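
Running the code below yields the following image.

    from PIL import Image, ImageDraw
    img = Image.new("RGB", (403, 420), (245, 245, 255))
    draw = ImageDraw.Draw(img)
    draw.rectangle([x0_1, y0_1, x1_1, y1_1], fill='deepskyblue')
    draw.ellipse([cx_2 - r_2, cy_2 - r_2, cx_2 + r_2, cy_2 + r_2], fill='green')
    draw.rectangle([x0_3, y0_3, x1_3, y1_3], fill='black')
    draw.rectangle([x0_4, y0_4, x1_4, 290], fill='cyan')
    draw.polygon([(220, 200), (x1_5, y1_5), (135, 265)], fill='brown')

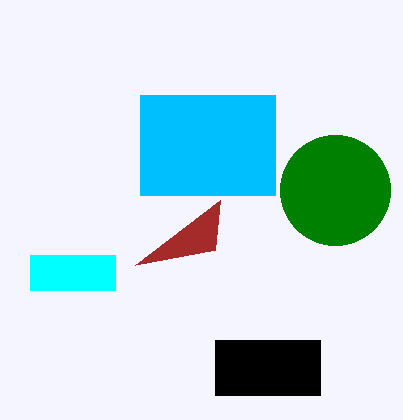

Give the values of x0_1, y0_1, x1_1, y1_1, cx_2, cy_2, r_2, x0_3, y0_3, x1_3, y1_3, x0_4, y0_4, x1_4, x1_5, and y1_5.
x0_1 = 140, y0_1 = 95, x1_1 = 275, y1_1 = 195, cx_2 = 335, cy_2 = 190, r_2 = 55, x0_3 = 215, y0_3 = 340, x1_3 = 320, y1_3 = 395, x0_4 = 30, y0_4 = 255, x1_4 = 115, x1_5 = 215, y1_5 = 250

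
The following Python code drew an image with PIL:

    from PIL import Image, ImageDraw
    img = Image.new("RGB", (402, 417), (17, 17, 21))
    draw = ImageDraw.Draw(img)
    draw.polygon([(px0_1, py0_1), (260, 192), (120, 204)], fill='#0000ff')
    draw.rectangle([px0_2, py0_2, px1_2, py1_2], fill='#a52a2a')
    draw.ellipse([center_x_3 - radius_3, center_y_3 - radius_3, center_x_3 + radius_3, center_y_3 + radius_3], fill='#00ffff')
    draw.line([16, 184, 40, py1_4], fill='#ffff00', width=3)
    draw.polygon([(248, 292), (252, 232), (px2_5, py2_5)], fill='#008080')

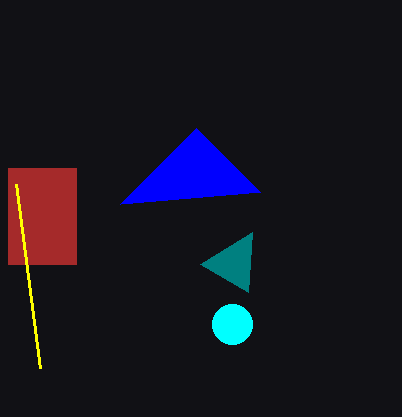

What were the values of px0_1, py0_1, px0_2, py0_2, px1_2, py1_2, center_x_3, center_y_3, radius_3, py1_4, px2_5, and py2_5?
px0_1 = 196, py0_1 = 128, px0_2 = 8, py0_2 = 168, px1_2 = 76, py1_2 = 264, center_x_3 = 232, center_y_3 = 324, radius_3 = 20, py1_4 = 368, px2_5 = 200, py2_5 = 264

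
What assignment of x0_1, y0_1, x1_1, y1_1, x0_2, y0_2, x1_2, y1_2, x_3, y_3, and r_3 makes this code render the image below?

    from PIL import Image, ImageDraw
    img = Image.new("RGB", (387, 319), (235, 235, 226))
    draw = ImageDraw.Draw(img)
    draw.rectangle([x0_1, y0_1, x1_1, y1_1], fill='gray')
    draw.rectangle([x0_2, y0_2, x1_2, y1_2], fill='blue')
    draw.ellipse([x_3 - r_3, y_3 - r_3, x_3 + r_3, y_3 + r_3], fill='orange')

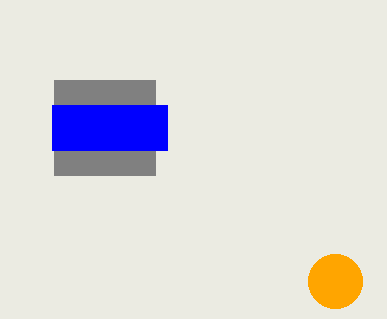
x0_1 = 54
y0_1 = 80
x1_1 = 155
y1_1 = 175
x0_2 = 52
y0_2 = 105
x1_2 = 167
y1_2 = 150
x_3 = 335
y_3 = 281
r_3 = 27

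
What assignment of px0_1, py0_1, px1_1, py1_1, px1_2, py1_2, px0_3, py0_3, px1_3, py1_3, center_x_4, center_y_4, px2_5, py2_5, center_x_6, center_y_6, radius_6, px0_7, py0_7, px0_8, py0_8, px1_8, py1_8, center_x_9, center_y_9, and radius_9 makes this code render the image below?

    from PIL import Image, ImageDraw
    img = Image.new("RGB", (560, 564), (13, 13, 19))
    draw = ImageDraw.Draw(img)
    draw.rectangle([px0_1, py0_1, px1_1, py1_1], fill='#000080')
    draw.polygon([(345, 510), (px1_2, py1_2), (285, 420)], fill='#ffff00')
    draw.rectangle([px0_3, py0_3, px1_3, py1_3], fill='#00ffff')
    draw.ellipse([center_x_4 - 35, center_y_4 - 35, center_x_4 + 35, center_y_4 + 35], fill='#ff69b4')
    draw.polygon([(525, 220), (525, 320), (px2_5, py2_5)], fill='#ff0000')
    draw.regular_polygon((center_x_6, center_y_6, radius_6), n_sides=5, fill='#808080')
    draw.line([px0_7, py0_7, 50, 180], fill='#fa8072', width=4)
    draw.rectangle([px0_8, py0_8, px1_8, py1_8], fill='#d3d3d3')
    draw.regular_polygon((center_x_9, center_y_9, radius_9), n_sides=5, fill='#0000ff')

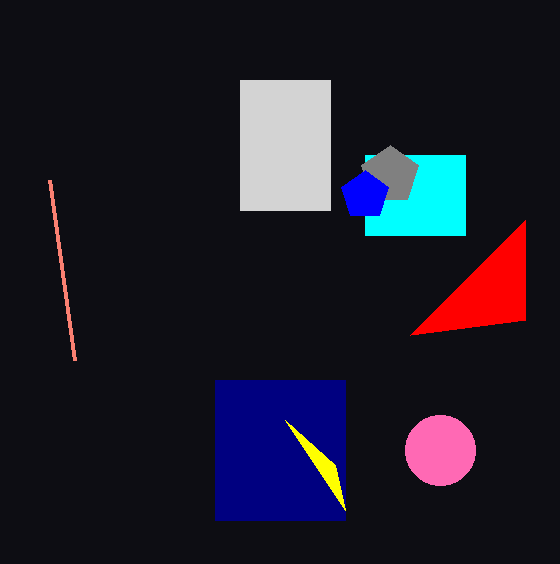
px0_1 = 215
py0_1 = 380
px1_1 = 345
py1_1 = 520
px1_2 = 335
py1_2 = 465
px0_3 = 365
py0_3 = 155
px1_3 = 465
py1_3 = 235
center_x_4 = 440
center_y_4 = 450
px2_5 = 410
py2_5 = 335
center_x_6 = 390
center_y_6 = 175
radius_6 = 30
px0_7 = 75
py0_7 = 360
px0_8 = 240
py0_8 = 80
px1_8 = 330
py1_8 = 210
center_x_9 = 365
center_y_9 = 195
radius_9 = 25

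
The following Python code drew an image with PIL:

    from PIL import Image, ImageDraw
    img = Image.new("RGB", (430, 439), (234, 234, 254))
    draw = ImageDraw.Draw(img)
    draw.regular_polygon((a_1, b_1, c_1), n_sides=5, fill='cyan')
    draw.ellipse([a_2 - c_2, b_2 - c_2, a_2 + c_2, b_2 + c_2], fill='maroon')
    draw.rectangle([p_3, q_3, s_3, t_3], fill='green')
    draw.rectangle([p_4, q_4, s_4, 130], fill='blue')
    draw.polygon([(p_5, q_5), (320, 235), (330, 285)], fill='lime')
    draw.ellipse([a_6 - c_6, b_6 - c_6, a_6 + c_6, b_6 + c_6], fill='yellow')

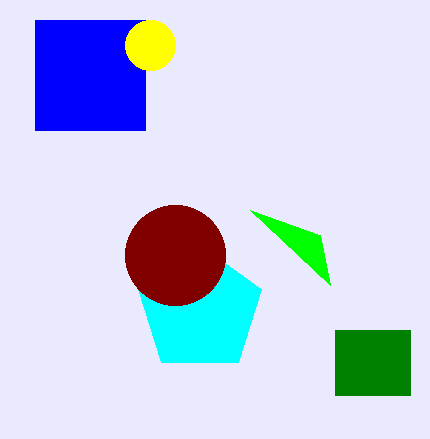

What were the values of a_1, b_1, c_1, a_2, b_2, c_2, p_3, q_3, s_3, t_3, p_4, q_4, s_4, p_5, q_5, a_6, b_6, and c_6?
a_1 = 200; b_1 = 310; c_1 = 65; a_2 = 175; b_2 = 255; c_2 = 50; p_3 = 335; q_3 = 330; s_3 = 410; t_3 = 395; p_4 = 35; q_4 = 20; s_4 = 145; p_5 = 250; q_5 = 210; a_6 = 150; b_6 = 45; c_6 = 25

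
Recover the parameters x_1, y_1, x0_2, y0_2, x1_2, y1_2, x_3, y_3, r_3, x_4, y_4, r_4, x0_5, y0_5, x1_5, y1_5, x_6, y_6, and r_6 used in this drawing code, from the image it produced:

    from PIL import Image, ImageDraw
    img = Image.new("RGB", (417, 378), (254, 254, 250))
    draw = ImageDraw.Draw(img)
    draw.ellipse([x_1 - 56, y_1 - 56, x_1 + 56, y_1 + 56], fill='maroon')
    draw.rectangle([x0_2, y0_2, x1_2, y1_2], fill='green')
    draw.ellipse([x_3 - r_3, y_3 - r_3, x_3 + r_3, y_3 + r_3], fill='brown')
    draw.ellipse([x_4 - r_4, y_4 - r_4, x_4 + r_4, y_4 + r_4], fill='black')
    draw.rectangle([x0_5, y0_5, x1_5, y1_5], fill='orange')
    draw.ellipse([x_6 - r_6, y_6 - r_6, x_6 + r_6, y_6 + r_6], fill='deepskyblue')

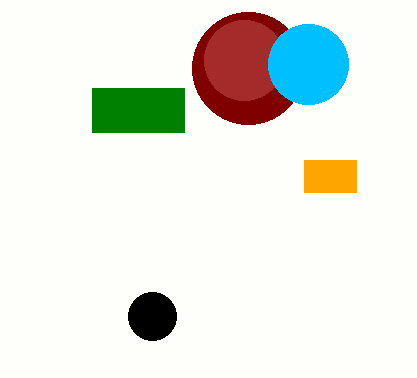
x_1 = 248
y_1 = 68
x0_2 = 92
y0_2 = 88
x1_2 = 184
y1_2 = 132
x_3 = 244
y_3 = 60
r_3 = 40
x_4 = 152
y_4 = 316
r_4 = 24
x0_5 = 304
y0_5 = 160
x1_5 = 356
y1_5 = 192
x_6 = 308
y_6 = 64
r_6 = 40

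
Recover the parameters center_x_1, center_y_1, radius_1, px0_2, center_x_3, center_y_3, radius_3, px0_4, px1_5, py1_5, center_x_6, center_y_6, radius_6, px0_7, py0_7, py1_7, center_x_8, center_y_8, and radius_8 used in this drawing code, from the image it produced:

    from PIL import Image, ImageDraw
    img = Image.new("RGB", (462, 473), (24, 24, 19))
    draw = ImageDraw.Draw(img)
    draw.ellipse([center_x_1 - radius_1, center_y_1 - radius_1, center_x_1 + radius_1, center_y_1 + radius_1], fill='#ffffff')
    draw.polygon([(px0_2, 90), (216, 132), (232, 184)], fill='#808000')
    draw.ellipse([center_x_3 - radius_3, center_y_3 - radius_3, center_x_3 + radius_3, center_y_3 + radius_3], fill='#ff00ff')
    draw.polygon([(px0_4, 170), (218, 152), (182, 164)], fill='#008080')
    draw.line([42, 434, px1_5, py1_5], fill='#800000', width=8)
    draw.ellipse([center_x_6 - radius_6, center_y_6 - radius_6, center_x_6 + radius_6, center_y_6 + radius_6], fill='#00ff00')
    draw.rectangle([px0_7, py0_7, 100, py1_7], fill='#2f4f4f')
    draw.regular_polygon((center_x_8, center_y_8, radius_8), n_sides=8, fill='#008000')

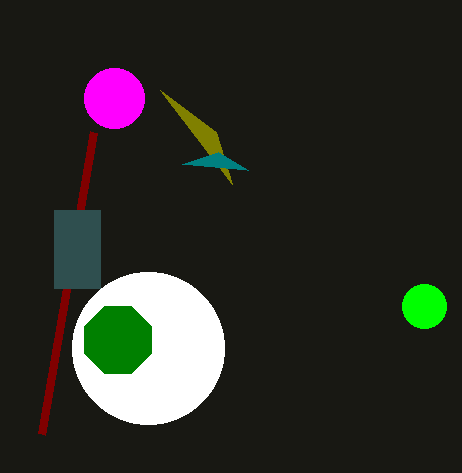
center_x_1 = 148; center_y_1 = 348; radius_1 = 76; px0_2 = 160; center_x_3 = 114; center_y_3 = 98; radius_3 = 30; px0_4 = 248; px1_5 = 94; py1_5 = 132; center_x_6 = 424; center_y_6 = 306; radius_6 = 22; px0_7 = 54; py0_7 = 210; py1_7 = 288; center_x_8 = 118; center_y_8 = 340; radius_8 = 36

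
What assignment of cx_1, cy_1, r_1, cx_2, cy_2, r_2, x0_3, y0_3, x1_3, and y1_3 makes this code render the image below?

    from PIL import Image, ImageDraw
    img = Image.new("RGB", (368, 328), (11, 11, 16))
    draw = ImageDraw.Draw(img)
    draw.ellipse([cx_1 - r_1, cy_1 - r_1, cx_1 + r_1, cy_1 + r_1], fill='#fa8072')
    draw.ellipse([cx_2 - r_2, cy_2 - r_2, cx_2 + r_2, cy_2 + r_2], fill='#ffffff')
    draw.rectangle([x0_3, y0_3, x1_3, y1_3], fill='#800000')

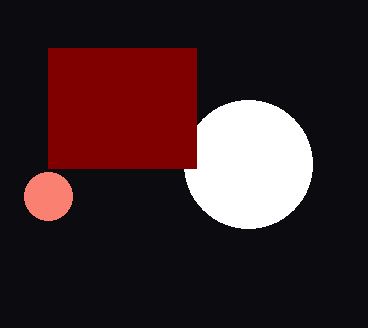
cx_1 = 48
cy_1 = 196
r_1 = 24
cx_2 = 248
cy_2 = 164
r_2 = 64
x0_3 = 48
y0_3 = 48
x1_3 = 196
y1_3 = 168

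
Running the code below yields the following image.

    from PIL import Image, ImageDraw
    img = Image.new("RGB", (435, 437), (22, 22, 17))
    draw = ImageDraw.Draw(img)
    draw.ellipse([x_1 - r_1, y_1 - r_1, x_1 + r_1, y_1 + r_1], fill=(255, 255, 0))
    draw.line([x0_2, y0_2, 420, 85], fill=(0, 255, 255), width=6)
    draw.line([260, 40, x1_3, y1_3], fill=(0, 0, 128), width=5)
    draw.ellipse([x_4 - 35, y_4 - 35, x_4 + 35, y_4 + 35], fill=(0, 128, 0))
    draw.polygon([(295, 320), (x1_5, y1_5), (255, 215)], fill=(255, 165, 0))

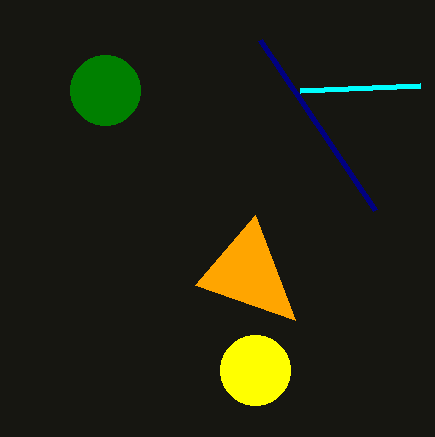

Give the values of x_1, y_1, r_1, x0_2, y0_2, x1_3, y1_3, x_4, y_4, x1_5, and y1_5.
x_1 = 255, y_1 = 370, r_1 = 35, x0_2 = 300, y0_2 = 90, x1_3 = 375, y1_3 = 210, x_4 = 105, y_4 = 90, x1_5 = 195, y1_5 = 285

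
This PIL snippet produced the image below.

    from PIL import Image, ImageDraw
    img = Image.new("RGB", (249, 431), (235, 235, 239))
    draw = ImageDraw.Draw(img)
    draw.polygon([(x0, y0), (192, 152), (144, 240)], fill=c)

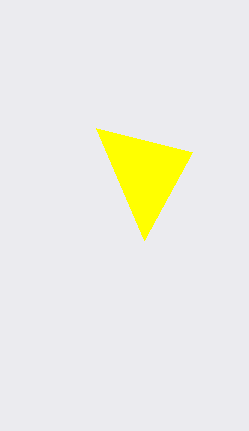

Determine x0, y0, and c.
x0 = 96
y0 = 128
c = 'yellow'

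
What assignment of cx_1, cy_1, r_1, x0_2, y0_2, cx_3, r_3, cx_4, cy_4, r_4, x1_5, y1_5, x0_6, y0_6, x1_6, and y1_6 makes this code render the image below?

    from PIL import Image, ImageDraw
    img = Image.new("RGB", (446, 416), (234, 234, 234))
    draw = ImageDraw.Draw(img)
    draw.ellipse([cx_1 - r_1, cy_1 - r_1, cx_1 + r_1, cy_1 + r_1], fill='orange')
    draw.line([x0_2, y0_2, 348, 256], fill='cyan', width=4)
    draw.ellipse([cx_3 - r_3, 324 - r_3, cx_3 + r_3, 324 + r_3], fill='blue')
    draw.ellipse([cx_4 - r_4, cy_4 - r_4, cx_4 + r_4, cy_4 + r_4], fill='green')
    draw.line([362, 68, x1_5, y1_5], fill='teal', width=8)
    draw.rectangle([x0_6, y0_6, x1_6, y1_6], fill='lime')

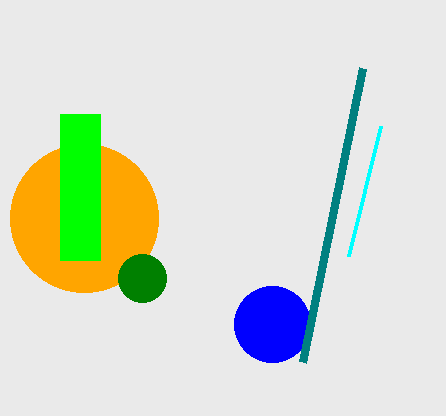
cx_1 = 84
cy_1 = 218
r_1 = 74
x0_2 = 380
y0_2 = 126
cx_3 = 272
r_3 = 38
cx_4 = 142
cy_4 = 278
r_4 = 24
x1_5 = 302
y1_5 = 362
x0_6 = 60
y0_6 = 114
x1_6 = 100
y1_6 = 260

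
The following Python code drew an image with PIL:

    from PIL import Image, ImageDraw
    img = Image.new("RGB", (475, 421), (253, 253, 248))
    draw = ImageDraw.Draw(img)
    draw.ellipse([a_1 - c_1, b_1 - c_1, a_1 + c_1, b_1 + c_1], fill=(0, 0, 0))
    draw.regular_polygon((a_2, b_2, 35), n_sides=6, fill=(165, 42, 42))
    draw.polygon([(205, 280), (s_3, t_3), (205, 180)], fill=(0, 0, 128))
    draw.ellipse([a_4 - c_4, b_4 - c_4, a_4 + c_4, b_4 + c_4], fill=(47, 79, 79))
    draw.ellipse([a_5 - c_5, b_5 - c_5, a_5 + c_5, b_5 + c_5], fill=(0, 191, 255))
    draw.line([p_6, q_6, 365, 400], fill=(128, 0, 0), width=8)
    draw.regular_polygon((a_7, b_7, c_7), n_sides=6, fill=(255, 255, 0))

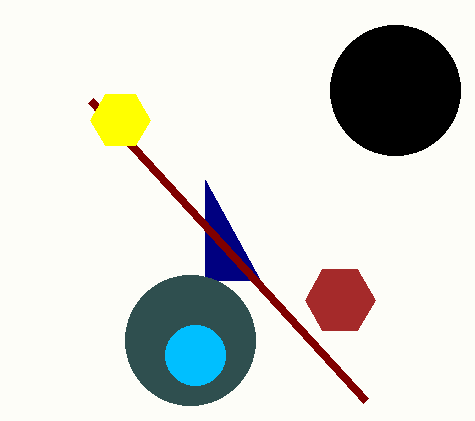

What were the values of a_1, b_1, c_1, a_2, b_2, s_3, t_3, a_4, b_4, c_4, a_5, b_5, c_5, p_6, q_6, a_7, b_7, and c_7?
a_1 = 395, b_1 = 90, c_1 = 65, a_2 = 340, b_2 = 300, s_3 = 260, t_3 = 280, a_4 = 190, b_4 = 340, c_4 = 65, a_5 = 195, b_5 = 355, c_5 = 30, p_6 = 90, q_6 = 100, a_7 = 120, b_7 = 120, c_7 = 30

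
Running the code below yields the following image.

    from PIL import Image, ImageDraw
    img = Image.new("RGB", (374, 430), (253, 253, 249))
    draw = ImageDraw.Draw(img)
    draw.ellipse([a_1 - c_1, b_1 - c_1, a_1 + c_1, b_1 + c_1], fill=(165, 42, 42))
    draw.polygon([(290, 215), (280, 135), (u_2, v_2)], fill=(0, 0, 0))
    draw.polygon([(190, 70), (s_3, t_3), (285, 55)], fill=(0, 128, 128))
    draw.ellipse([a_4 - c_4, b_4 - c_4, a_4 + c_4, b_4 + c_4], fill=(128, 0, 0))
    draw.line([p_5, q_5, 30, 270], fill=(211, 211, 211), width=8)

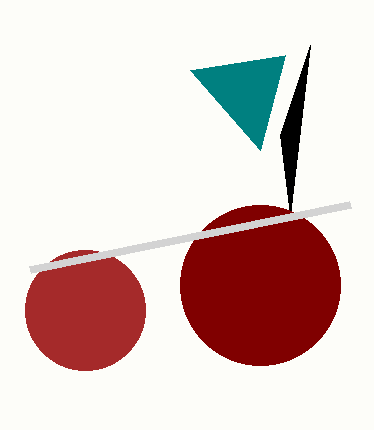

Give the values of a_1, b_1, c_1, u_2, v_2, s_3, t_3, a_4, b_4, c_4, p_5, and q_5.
a_1 = 85; b_1 = 310; c_1 = 60; u_2 = 310; v_2 = 45; s_3 = 260; t_3 = 150; a_4 = 260; b_4 = 285; c_4 = 80; p_5 = 350; q_5 = 205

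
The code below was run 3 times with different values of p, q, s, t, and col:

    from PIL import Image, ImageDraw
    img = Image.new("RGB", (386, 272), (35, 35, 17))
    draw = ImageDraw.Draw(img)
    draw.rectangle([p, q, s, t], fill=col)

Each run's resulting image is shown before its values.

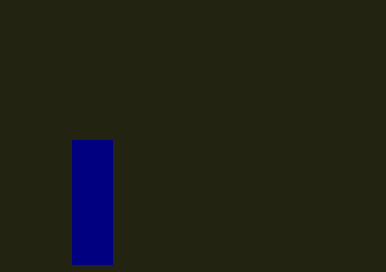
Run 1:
p = 72
q = 140
s = 112
t = 264
col = 'navy'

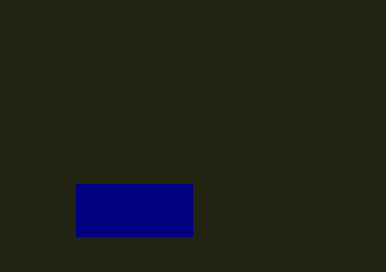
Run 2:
p = 76, q = 184, s = 192, t = 236, col = 'navy'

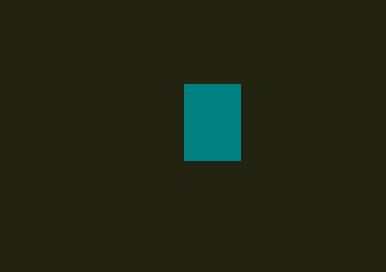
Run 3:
p = 184, q = 84, s = 240, t = 160, col = 'teal'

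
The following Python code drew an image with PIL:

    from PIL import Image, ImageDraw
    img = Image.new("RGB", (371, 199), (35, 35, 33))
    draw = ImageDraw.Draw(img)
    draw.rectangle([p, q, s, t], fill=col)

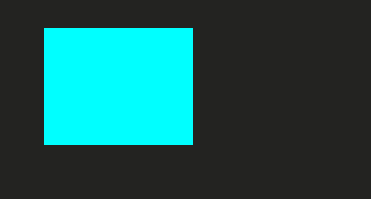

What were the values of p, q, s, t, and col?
p = 44, q = 28, s = 192, t = 144, col = 'cyan'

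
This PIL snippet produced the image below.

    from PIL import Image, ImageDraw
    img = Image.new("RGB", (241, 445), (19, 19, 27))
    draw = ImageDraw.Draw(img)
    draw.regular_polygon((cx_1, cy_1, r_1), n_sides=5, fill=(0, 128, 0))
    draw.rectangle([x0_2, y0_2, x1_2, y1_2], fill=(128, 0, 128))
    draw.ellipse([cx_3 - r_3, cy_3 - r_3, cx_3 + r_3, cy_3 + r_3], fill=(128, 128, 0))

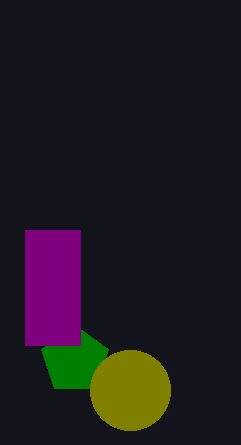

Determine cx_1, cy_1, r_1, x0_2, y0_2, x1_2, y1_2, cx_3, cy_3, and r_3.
cx_1 = 75
cy_1 = 360
r_1 = 35
x0_2 = 25
y0_2 = 230
x1_2 = 80
y1_2 = 345
cx_3 = 130
cy_3 = 390
r_3 = 40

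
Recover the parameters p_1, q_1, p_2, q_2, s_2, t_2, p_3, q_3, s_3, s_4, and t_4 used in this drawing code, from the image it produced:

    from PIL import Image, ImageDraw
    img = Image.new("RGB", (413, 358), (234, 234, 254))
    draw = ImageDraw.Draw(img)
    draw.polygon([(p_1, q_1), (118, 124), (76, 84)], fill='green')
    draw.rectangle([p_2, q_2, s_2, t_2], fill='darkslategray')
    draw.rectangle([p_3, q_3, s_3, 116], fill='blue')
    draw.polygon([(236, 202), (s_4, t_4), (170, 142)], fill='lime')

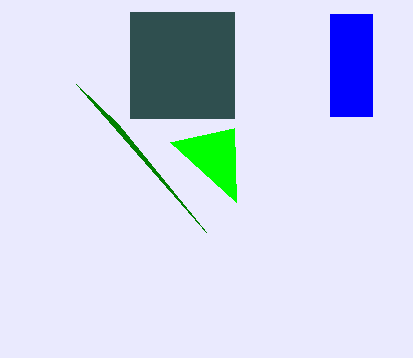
p_1 = 206; q_1 = 232; p_2 = 130; q_2 = 12; s_2 = 234; t_2 = 118; p_3 = 330; q_3 = 14; s_3 = 372; s_4 = 234; t_4 = 128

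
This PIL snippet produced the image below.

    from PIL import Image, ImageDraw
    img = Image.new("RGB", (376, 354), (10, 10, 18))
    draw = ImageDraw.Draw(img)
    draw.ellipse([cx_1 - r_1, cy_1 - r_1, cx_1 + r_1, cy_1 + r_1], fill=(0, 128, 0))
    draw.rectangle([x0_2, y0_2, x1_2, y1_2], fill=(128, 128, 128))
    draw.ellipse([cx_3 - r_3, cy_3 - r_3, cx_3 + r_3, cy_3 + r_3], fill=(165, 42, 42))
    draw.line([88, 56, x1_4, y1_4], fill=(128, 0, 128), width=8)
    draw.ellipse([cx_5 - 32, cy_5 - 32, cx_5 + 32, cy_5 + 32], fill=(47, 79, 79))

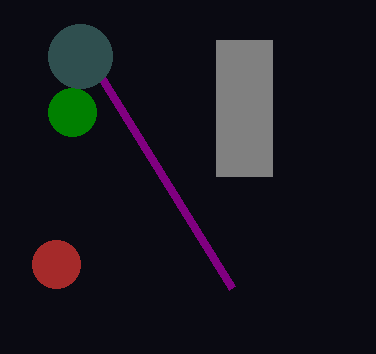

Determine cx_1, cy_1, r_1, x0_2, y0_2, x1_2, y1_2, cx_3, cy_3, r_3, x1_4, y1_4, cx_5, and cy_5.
cx_1 = 72, cy_1 = 112, r_1 = 24, x0_2 = 216, y0_2 = 40, x1_2 = 272, y1_2 = 176, cx_3 = 56, cy_3 = 264, r_3 = 24, x1_4 = 232, y1_4 = 288, cx_5 = 80, cy_5 = 56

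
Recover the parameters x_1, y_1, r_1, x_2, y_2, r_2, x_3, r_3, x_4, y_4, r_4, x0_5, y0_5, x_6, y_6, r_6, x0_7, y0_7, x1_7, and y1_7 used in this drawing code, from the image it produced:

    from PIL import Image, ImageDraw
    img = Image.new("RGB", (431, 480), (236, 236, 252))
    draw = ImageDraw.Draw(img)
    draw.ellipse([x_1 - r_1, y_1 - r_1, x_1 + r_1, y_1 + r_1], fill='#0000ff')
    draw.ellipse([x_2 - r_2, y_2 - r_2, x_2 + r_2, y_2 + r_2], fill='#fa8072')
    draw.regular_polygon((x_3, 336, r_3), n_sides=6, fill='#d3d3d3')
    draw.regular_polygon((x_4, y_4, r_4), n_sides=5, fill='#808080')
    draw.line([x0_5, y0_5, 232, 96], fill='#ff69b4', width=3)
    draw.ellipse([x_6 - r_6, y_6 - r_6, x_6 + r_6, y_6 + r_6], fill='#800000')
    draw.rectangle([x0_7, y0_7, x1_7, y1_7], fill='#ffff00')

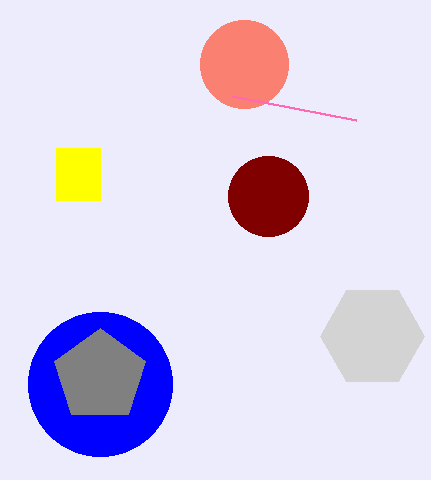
x_1 = 100
y_1 = 384
r_1 = 72
x_2 = 244
y_2 = 64
r_2 = 44
x_3 = 372
r_3 = 52
x_4 = 100
y_4 = 376
r_4 = 48
x0_5 = 356
y0_5 = 120
x_6 = 268
y_6 = 196
r_6 = 40
x0_7 = 56
y0_7 = 148
x1_7 = 100
y1_7 = 200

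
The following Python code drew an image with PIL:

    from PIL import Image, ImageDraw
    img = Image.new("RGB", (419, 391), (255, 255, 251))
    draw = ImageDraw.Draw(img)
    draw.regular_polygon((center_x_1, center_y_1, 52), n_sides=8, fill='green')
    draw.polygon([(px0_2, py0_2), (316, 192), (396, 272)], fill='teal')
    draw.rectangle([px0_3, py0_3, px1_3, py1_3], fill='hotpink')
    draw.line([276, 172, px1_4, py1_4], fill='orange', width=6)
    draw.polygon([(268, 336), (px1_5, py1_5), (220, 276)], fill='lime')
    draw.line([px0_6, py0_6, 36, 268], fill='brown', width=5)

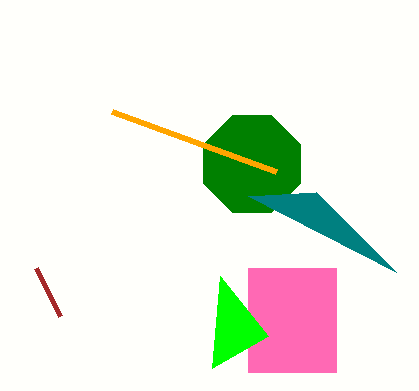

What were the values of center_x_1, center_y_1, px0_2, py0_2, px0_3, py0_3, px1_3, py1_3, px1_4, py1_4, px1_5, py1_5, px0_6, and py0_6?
center_x_1 = 252, center_y_1 = 164, px0_2 = 248, py0_2 = 196, px0_3 = 248, py0_3 = 268, px1_3 = 336, py1_3 = 372, px1_4 = 112, py1_4 = 112, px1_5 = 212, py1_5 = 368, px0_6 = 60, py0_6 = 316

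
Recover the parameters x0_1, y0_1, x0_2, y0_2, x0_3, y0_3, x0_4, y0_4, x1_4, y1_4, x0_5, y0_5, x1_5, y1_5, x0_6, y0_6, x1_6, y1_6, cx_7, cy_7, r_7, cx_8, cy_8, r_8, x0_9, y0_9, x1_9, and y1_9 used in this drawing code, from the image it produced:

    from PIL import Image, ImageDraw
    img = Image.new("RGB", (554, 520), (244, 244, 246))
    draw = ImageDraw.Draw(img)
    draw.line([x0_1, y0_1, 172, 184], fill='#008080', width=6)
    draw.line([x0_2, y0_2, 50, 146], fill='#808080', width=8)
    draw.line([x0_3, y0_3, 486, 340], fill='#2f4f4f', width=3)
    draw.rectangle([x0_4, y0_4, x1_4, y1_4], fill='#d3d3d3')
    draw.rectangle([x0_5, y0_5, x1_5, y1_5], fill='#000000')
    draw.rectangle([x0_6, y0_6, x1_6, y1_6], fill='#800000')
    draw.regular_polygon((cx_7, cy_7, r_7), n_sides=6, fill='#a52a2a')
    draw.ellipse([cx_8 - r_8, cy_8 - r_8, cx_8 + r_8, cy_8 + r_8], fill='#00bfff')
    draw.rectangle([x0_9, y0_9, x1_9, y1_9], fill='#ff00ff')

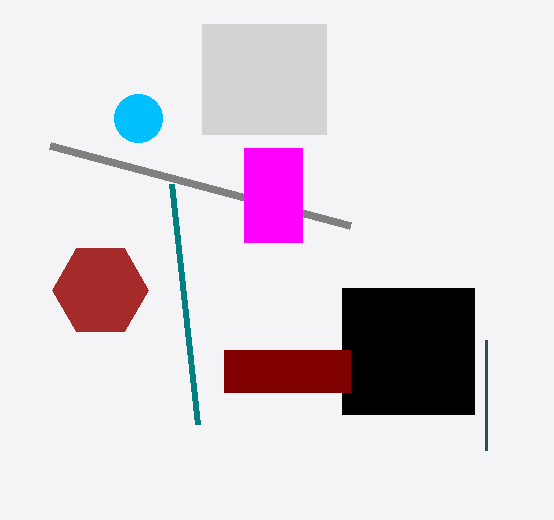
x0_1 = 198
y0_1 = 424
x0_2 = 350
y0_2 = 226
x0_3 = 486
y0_3 = 450
x0_4 = 202
y0_4 = 24
x1_4 = 326
y1_4 = 134
x0_5 = 342
y0_5 = 288
x1_5 = 474
y1_5 = 414
x0_6 = 224
y0_6 = 350
x1_6 = 350
y1_6 = 392
cx_7 = 100
cy_7 = 290
r_7 = 48
cx_8 = 138
cy_8 = 118
r_8 = 24
x0_9 = 244
y0_9 = 148
x1_9 = 302
y1_9 = 242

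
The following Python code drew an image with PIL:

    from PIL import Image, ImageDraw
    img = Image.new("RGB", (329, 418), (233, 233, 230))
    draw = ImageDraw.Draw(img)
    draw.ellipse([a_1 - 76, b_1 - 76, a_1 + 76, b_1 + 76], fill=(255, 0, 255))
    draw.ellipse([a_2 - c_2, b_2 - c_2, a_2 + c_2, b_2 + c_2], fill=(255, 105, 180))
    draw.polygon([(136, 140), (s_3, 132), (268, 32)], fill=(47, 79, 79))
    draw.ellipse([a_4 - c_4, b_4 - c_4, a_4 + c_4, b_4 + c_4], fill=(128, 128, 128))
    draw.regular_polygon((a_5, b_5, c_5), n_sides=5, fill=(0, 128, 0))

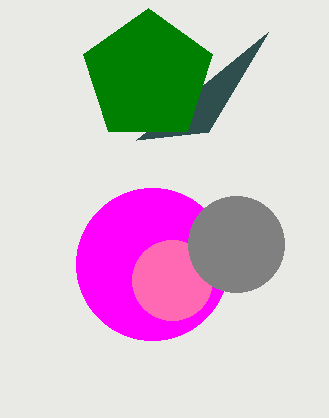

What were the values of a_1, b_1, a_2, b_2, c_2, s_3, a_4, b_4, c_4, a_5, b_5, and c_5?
a_1 = 152, b_1 = 264, a_2 = 172, b_2 = 280, c_2 = 40, s_3 = 208, a_4 = 236, b_4 = 244, c_4 = 48, a_5 = 148, b_5 = 76, c_5 = 68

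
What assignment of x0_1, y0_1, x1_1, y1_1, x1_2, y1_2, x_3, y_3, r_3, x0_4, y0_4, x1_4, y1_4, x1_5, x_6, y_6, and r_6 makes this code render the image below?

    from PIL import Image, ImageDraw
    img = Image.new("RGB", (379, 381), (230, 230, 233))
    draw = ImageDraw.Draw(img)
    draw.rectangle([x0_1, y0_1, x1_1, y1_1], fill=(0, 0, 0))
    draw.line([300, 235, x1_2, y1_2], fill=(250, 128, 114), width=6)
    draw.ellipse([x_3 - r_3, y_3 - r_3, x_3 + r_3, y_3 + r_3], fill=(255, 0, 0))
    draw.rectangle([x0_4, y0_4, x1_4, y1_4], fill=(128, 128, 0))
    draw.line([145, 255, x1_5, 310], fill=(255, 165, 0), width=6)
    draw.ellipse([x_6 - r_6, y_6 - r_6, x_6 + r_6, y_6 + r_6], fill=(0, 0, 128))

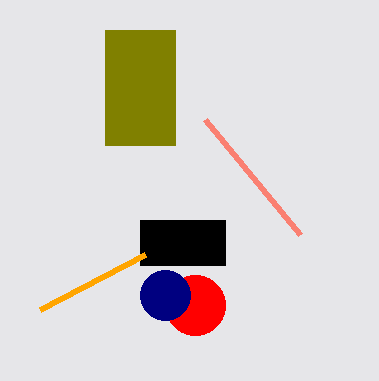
x0_1 = 140; y0_1 = 220; x1_1 = 225; y1_1 = 265; x1_2 = 205; y1_2 = 120; x_3 = 195; y_3 = 305; r_3 = 30; x0_4 = 105; y0_4 = 30; x1_4 = 175; y1_4 = 145; x1_5 = 40; x_6 = 165; y_6 = 295; r_6 = 25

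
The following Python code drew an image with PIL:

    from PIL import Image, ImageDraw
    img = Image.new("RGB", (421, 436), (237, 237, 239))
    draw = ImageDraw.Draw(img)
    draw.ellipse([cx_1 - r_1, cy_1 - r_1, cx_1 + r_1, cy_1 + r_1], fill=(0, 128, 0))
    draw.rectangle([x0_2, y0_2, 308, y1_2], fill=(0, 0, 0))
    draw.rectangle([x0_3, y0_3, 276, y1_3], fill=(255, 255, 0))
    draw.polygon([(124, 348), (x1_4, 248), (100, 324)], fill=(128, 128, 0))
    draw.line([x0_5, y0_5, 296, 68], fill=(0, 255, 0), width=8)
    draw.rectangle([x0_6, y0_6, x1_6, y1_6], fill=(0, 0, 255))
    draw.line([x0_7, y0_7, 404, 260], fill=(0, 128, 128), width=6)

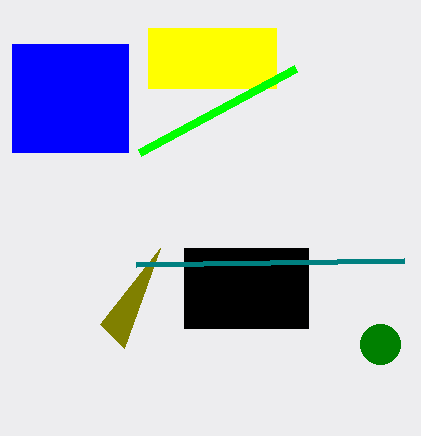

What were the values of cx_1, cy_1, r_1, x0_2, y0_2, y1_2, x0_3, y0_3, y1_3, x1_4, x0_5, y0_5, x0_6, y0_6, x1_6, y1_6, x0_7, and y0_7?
cx_1 = 380, cy_1 = 344, r_1 = 20, x0_2 = 184, y0_2 = 248, y1_2 = 328, x0_3 = 148, y0_3 = 28, y1_3 = 88, x1_4 = 160, x0_5 = 140, y0_5 = 152, x0_6 = 12, y0_6 = 44, x1_6 = 128, y1_6 = 152, x0_7 = 136, y0_7 = 264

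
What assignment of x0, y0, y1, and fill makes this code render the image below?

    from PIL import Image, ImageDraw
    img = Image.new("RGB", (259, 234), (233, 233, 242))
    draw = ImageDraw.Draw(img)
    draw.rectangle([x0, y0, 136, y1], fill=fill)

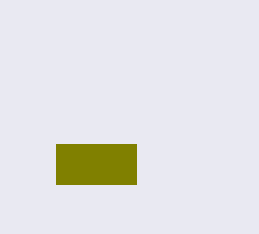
x0 = 56
y0 = 144
y1 = 184
fill = 'olive'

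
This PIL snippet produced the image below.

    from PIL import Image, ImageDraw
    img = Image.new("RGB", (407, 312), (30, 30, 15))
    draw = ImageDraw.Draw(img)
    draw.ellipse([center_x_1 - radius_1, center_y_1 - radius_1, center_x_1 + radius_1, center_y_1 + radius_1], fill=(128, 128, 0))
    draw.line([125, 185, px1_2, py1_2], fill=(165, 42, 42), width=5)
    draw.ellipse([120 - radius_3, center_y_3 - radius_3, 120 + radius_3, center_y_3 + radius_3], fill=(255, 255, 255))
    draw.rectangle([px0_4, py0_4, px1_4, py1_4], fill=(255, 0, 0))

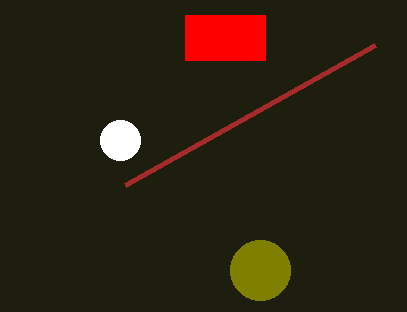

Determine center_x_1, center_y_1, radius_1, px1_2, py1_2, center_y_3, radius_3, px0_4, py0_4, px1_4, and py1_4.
center_x_1 = 260; center_y_1 = 270; radius_1 = 30; px1_2 = 375; py1_2 = 45; center_y_3 = 140; radius_3 = 20; px0_4 = 185; py0_4 = 15; px1_4 = 265; py1_4 = 60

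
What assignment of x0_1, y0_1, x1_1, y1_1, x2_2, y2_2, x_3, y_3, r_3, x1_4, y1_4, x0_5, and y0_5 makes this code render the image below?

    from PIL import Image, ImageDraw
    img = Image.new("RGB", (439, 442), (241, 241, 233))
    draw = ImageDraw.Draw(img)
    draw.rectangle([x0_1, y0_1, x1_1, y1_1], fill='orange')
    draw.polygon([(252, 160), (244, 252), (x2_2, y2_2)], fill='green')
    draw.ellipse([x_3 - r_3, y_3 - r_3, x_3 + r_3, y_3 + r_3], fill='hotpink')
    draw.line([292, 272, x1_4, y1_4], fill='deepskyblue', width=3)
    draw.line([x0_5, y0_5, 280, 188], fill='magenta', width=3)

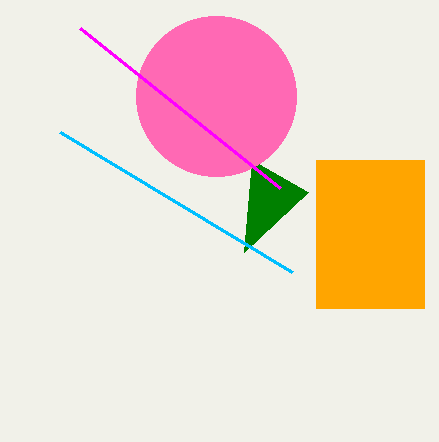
x0_1 = 316
y0_1 = 160
x1_1 = 424
y1_1 = 308
x2_2 = 308
y2_2 = 192
x_3 = 216
y_3 = 96
r_3 = 80
x1_4 = 60
y1_4 = 132
x0_5 = 80
y0_5 = 28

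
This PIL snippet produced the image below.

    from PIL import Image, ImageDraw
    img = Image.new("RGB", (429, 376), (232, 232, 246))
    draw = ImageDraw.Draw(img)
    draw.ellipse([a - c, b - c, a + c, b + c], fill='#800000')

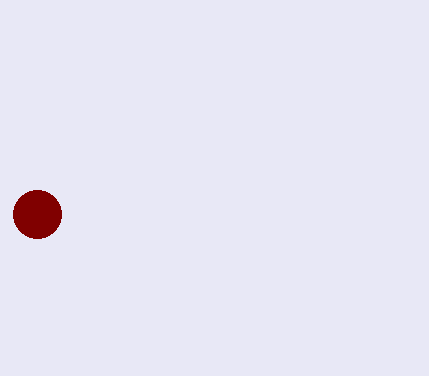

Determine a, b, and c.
a = 37
b = 214
c = 24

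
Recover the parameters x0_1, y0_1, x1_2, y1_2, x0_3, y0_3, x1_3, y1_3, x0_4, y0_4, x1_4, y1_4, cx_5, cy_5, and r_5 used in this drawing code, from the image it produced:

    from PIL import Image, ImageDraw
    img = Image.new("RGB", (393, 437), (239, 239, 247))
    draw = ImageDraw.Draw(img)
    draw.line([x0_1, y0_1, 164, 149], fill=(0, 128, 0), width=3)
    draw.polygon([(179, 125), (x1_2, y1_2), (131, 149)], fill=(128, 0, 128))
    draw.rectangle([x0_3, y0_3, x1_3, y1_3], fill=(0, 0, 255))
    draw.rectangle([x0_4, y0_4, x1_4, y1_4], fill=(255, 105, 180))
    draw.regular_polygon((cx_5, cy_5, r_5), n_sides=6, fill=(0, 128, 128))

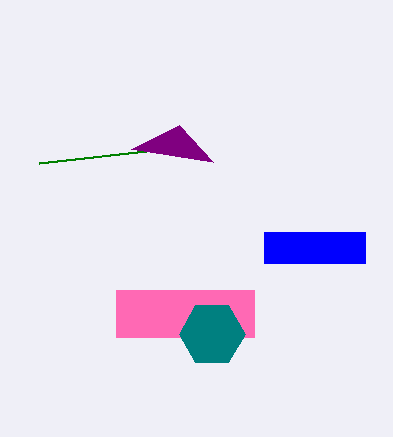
x0_1 = 39; y0_1 = 163; x1_2 = 213; y1_2 = 162; x0_3 = 264; y0_3 = 232; x1_3 = 365; y1_3 = 263; x0_4 = 116; y0_4 = 290; x1_4 = 254; y1_4 = 337; cx_5 = 212; cy_5 = 334; r_5 = 33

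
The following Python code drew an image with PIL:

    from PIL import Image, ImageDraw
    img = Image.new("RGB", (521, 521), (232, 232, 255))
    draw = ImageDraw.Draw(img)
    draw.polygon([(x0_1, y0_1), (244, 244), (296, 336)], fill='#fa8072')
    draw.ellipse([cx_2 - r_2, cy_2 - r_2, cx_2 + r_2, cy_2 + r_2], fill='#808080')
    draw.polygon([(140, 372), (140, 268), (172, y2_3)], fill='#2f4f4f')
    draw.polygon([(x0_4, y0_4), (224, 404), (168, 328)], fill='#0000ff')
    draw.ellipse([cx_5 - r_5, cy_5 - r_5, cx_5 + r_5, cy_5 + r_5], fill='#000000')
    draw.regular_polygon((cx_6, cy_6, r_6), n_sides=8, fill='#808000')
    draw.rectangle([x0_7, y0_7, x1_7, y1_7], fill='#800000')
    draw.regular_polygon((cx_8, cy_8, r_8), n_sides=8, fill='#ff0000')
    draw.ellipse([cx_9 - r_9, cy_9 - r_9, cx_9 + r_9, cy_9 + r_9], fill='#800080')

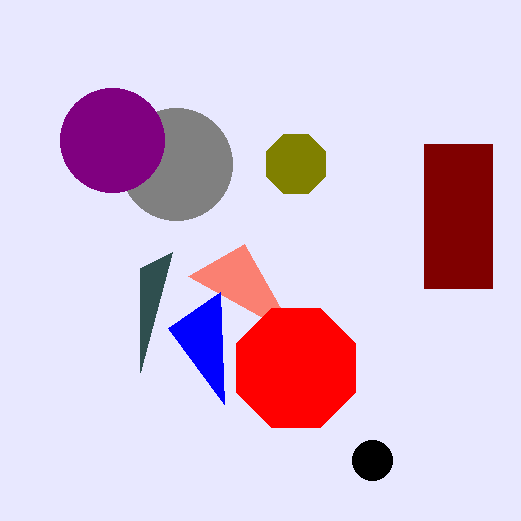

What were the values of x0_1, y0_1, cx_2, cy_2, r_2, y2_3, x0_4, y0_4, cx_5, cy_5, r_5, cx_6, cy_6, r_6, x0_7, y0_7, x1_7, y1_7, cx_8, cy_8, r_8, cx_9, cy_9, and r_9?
x0_1 = 188
y0_1 = 276
cx_2 = 176
cy_2 = 164
r_2 = 56
y2_3 = 252
x0_4 = 220
y0_4 = 292
cx_5 = 372
cy_5 = 460
r_5 = 20
cx_6 = 296
cy_6 = 164
r_6 = 32
x0_7 = 424
y0_7 = 144
x1_7 = 492
y1_7 = 288
cx_8 = 296
cy_8 = 368
r_8 = 64
cx_9 = 112
cy_9 = 140
r_9 = 52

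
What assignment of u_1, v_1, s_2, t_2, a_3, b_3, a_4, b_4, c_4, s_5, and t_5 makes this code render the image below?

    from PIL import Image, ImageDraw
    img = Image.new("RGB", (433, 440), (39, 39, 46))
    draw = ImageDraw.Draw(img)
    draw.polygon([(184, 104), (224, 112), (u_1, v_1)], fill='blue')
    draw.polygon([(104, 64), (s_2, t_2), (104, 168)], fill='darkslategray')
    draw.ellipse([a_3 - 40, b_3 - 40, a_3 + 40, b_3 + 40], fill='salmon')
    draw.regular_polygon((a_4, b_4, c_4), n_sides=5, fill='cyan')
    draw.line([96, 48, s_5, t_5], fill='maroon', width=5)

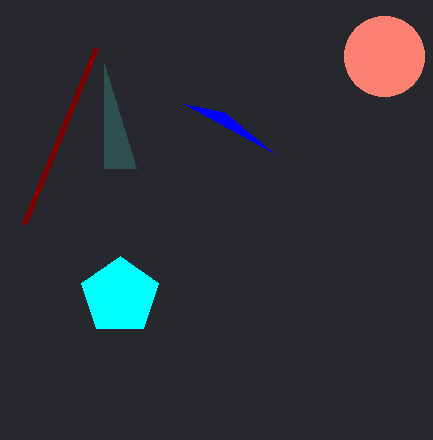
u_1 = 272; v_1 = 152; s_2 = 136; t_2 = 168; a_3 = 384; b_3 = 56; a_4 = 120; b_4 = 296; c_4 = 40; s_5 = 24; t_5 = 224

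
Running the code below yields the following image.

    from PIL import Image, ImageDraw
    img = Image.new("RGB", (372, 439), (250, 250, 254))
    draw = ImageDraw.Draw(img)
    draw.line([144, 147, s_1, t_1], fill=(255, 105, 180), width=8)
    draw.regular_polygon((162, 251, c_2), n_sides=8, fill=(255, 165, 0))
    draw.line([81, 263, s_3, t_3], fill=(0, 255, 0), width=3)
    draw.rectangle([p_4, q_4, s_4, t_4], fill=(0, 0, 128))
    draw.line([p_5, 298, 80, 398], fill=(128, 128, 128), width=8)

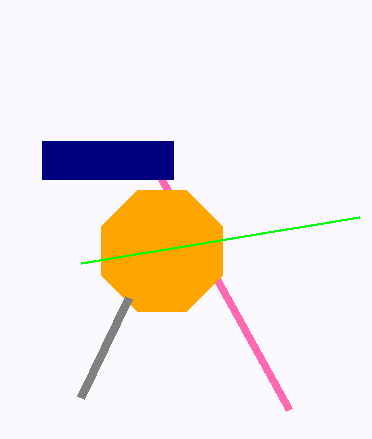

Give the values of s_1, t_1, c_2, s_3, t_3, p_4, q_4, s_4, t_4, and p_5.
s_1 = 289; t_1 = 409; c_2 = 65; s_3 = 359; t_3 = 217; p_4 = 42; q_4 = 141; s_4 = 173; t_4 = 179; p_5 = 128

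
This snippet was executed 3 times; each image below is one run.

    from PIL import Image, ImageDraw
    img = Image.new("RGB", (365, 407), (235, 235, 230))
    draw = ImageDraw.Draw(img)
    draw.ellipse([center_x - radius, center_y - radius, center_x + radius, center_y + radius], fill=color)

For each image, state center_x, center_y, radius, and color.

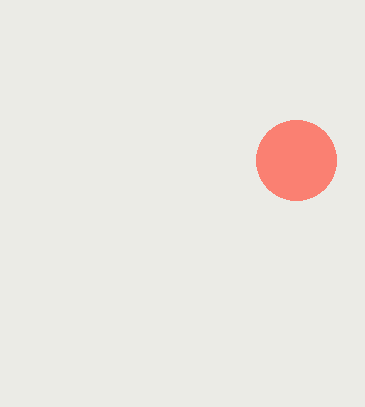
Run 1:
center_x = 296; center_y = 160; radius = 40; color = 'salmon'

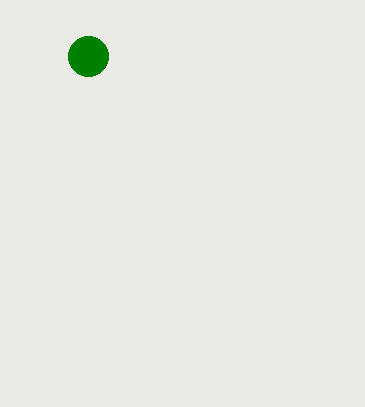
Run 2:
center_x = 88, center_y = 56, radius = 20, color = 'green'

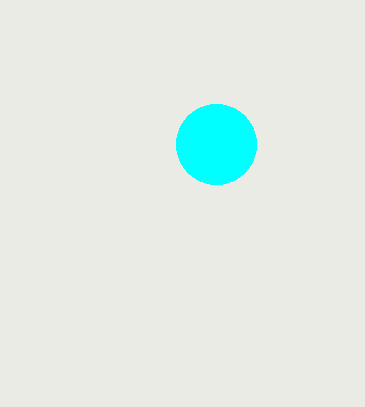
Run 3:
center_x = 216, center_y = 144, radius = 40, color = 'cyan'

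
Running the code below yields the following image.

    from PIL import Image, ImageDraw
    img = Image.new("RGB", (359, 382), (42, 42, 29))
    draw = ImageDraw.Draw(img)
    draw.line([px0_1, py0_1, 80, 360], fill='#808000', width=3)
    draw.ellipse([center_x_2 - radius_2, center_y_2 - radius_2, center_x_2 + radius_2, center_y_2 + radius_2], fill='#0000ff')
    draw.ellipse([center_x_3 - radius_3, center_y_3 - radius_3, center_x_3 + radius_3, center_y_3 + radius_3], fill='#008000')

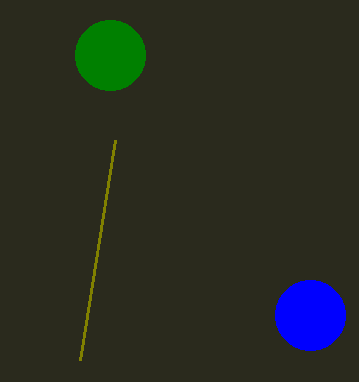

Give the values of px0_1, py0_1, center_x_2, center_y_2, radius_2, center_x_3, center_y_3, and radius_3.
px0_1 = 115, py0_1 = 140, center_x_2 = 310, center_y_2 = 315, radius_2 = 35, center_x_3 = 110, center_y_3 = 55, radius_3 = 35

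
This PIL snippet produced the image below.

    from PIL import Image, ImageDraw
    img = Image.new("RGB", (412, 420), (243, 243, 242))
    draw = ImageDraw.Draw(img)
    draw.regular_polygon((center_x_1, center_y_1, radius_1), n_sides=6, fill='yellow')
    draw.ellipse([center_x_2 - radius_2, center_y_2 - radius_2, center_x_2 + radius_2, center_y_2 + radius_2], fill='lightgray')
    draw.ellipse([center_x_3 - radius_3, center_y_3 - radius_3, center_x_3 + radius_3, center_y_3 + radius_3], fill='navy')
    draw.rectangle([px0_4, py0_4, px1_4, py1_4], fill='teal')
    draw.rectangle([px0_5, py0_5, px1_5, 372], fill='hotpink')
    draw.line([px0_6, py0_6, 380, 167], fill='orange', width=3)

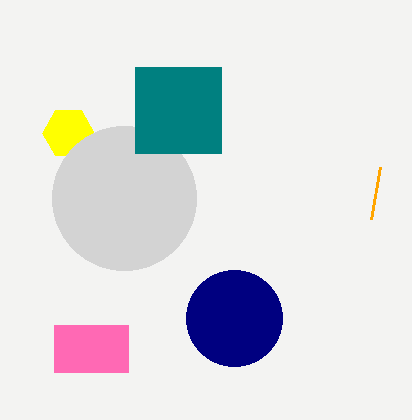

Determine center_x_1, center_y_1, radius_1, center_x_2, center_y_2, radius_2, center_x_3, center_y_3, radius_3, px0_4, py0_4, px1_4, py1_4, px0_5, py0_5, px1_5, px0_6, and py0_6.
center_x_1 = 68, center_y_1 = 133, radius_1 = 26, center_x_2 = 124, center_y_2 = 198, radius_2 = 72, center_x_3 = 234, center_y_3 = 318, radius_3 = 48, px0_4 = 135, py0_4 = 67, px1_4 = 221, py1_4 = 153, px0_5 = 54, py0_5 = 325, px1_5 = 128, px0_6 = 371, py0_6 = 219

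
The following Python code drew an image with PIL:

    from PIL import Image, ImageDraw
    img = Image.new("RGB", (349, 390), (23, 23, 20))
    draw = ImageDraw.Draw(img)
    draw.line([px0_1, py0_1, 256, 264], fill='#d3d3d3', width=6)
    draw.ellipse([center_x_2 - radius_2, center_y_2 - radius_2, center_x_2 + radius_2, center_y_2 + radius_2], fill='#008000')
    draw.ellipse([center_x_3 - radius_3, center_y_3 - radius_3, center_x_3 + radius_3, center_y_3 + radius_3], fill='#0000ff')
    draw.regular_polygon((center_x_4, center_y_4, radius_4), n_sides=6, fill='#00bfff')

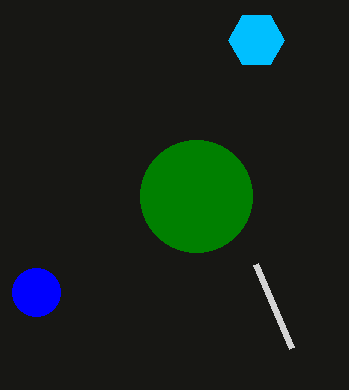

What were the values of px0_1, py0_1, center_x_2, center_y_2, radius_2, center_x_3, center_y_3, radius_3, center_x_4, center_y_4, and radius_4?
px0_1 = 292, py0_1 = 348, center_x_2 = 196, center_y_2 = 196, radius_2 = 56, center_x_3 = 36, center_y_3 = 292, radius_3 = 24, center_x_4 = 256, center_y_4 = 40, radius_4 = 28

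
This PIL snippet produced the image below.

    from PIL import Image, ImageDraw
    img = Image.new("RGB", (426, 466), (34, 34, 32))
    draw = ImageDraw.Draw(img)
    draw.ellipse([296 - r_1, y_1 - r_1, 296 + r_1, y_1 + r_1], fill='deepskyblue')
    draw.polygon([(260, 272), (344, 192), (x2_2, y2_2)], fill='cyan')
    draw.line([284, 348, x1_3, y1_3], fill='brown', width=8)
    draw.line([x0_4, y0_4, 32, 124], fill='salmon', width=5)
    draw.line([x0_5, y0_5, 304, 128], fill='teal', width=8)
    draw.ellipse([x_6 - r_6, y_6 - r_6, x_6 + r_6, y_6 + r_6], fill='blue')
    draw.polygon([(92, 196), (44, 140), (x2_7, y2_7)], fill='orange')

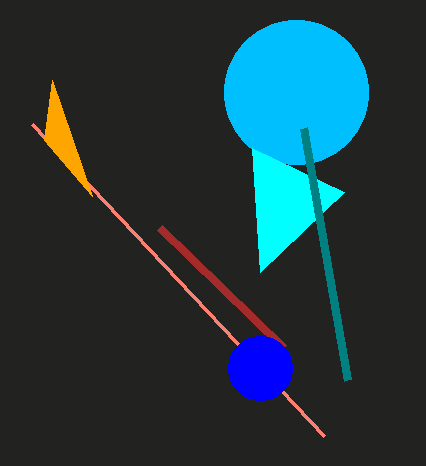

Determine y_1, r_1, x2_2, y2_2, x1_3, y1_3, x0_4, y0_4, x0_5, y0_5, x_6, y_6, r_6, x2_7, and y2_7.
y_1 = 92, r_1 = 72, x2_2 = 252, y2_2 = 148, x1_3 = 160, y1_3 = 228, x0_4 = 324, y0_4 = 436, x0_5 = 348, y0_5 = 380, x_6 = 260, y_6 = 368, r_6 = 32, x2_7 = 52, y2_7 = 80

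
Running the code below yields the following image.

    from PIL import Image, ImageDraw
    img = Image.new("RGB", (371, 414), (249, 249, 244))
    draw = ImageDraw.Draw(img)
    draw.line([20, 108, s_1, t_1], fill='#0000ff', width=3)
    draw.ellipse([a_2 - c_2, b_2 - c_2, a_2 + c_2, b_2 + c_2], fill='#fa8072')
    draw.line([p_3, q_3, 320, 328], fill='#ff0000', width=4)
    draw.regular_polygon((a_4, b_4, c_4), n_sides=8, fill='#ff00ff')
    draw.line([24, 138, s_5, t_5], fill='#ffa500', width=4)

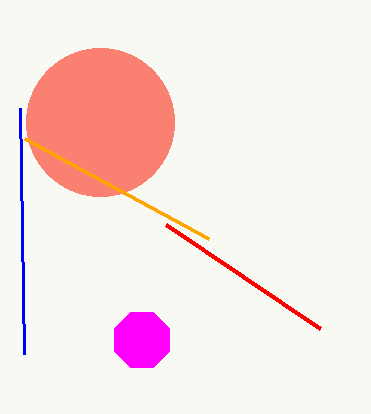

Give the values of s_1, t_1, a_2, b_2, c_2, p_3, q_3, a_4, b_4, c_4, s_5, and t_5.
s_1 = 24; t_1 = 354; a_2 = 100; b_2 = 122; c_2 = 74; p_3 = 166; q_3 = 224; a_4 = 142; b_4 = 340; c_4 = 30; s_5 = 208; t_5 = 238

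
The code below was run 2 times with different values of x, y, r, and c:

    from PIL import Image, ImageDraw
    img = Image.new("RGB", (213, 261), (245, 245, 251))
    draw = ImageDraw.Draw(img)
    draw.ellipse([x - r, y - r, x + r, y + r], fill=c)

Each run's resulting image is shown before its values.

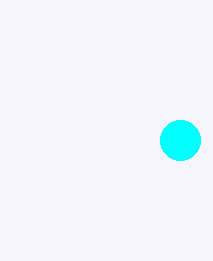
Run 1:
x = 180; y = 140; r = 20; c = 'cyan'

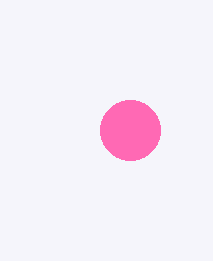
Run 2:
x = 130
y = 130
r = 30
c = 'hotpink'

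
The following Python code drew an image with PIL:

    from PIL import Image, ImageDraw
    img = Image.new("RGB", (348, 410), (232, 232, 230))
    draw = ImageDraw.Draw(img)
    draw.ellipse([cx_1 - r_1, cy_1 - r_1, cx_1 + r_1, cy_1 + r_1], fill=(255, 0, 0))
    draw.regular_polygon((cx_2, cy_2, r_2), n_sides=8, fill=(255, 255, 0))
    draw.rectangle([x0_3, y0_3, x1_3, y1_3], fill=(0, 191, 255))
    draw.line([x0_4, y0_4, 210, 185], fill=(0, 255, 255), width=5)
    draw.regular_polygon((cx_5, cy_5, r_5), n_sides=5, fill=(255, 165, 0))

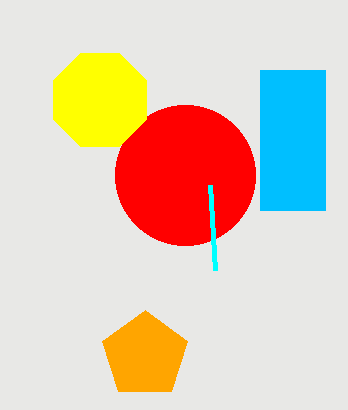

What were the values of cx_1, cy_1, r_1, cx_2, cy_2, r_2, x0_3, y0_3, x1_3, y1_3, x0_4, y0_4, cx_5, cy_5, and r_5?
cx_1 = 185; cy_1 = 175; r_1 = 70; cx_2 = 100; cy_2 = 100; r_2 = 50; x0_3 = 260; y0_3 = 70; x1_3 = 325; y1_3 = 210; x0_4 = 215; y0_4 = 270; cx_5 = 145; cy_5 = 355; r_5 = 45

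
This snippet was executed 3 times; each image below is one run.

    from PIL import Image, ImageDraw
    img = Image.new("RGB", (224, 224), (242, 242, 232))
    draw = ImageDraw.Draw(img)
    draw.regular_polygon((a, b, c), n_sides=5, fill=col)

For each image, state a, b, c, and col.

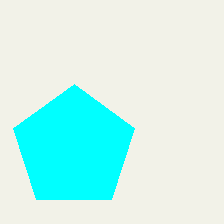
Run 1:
a = 74
b = 148
c = 64
col = 'cyan'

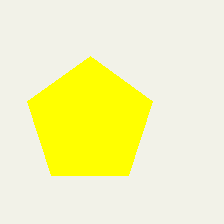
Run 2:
a = 90
b = 122
c = 66
col = 'yellow'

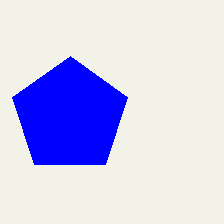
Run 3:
a = 70, b = 116, c = 60, col = 'blue'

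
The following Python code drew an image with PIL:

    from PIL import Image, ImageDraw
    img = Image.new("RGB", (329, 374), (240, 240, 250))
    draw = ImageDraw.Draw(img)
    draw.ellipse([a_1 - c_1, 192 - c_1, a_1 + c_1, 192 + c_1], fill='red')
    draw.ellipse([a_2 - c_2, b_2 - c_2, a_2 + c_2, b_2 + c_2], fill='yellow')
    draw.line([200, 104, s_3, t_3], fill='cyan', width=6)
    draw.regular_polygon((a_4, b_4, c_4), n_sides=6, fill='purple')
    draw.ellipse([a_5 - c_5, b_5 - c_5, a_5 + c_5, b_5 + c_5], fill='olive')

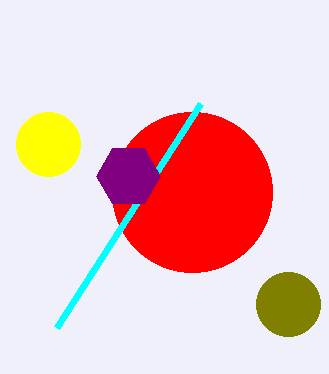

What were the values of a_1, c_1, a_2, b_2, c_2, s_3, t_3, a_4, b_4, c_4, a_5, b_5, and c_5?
a_1 = 192, c_1 = 80, a_2 = 48, b_2 = 144, c_2 = 32, s_3 = 56, t_3 = 328, a_4 = 128, b_4 = 176, c_4 = 32, a_5 = 288, b_5 = 304, c_5 = 32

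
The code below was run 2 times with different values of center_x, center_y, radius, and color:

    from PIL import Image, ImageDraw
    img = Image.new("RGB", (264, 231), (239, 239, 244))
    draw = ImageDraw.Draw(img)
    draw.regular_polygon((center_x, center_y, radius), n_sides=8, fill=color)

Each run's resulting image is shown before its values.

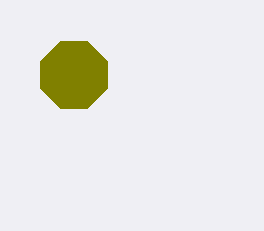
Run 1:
center_x = 74, center_y = 75, radius = 36, color = 'olive'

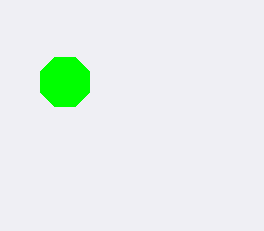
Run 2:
center_x = 65, center_y = 82, radius = 27, color = 'lime'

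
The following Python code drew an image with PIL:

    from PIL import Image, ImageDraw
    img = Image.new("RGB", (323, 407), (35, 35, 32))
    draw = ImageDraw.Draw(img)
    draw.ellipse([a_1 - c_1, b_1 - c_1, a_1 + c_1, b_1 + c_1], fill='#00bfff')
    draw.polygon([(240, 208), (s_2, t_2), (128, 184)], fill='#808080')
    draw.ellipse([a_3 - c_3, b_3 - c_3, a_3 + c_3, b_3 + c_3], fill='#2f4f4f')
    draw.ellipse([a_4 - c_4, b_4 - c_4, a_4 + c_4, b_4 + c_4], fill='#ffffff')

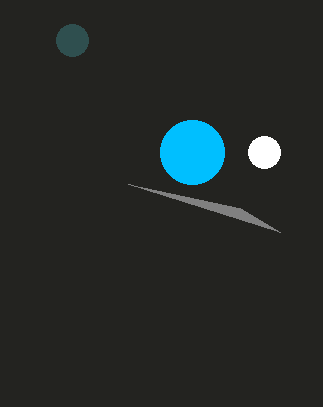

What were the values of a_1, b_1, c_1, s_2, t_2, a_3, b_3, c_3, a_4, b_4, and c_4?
a_1 = 192, b_1 = 152, c_1 = 32, s_2 = 280, t_2 = 232, a_3 = 72, b_3 = 40, c_3 = 16, a_4 = 264, b_4 = 152, c_4 = 16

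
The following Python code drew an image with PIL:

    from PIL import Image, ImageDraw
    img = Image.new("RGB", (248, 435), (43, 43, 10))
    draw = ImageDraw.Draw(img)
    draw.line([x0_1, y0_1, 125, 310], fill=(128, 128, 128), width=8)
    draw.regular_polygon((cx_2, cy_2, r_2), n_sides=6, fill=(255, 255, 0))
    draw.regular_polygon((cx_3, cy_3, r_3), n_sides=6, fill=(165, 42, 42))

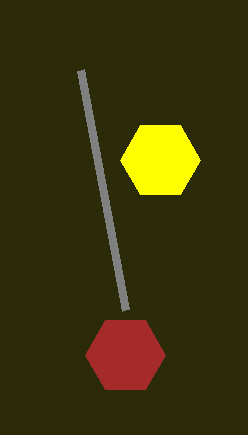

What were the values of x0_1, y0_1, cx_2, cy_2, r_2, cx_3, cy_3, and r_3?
x0_1 = 80
y0_1 = 70
cx_2 = 160
cy_2 = 160
r_2 = 40
cx_3 = 125
cy_3 = 355
r_3 = 40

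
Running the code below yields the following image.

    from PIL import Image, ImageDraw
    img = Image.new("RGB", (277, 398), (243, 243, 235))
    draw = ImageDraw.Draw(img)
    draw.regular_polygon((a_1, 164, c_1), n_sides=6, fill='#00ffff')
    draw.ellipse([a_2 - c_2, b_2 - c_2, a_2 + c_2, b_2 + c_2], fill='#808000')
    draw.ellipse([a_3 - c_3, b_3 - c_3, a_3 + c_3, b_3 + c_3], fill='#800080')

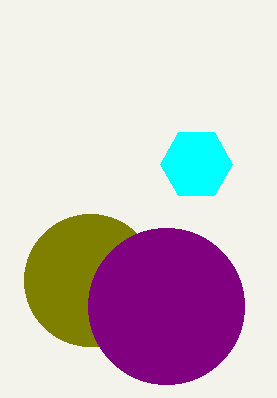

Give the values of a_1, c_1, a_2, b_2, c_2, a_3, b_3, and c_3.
a_1 = 196, c_1 = 36, a_2 = 90, b_2 = 280, c_2 = 66, a_3 = 166, b_3 = 306, c_3 = 78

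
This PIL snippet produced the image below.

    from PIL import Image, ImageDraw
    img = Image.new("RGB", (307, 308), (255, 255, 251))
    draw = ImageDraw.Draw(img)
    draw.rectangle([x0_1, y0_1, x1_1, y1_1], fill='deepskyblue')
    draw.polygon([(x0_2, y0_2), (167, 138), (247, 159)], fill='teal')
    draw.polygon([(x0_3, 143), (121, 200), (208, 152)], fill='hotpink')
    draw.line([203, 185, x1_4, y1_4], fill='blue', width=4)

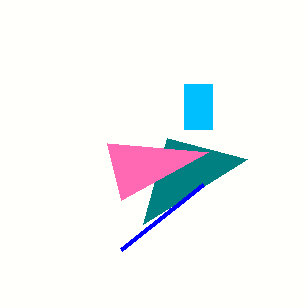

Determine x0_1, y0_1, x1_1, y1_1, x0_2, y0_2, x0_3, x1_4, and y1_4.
x0_1 = 184; y0_1 = 84; x1_1 = 212; y1_1 = 129; x0_2 = 143; y0_2 = 224; x0_3 = 107; x1_4 = 121; y1_4 = 250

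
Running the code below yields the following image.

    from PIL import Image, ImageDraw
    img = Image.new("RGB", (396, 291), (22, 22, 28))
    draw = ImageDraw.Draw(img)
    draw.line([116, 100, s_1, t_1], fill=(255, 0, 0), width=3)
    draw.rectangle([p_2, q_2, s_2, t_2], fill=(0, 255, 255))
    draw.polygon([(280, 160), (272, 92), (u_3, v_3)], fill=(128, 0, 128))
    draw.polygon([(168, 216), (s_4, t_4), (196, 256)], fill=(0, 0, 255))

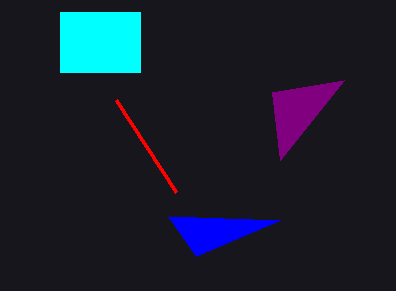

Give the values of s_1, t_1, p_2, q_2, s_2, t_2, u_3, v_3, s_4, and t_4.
s_1 = 176, t_1 = 192, p_2 = 60, q_2 = 12, s_2 = 140, t_2 = 72, u_3 = 344, v_3 = 80, s_4 = 280, t_4 = 220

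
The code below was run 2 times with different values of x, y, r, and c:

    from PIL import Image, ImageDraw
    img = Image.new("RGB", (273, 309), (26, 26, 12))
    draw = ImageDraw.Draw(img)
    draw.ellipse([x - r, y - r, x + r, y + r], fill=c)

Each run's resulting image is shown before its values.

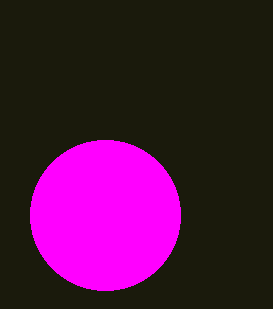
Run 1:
x = 105
y = 215
r = 75
c = 'magenta'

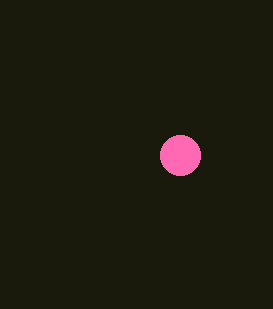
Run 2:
x = 180, y = 155, r = 20, c = 'hotpink'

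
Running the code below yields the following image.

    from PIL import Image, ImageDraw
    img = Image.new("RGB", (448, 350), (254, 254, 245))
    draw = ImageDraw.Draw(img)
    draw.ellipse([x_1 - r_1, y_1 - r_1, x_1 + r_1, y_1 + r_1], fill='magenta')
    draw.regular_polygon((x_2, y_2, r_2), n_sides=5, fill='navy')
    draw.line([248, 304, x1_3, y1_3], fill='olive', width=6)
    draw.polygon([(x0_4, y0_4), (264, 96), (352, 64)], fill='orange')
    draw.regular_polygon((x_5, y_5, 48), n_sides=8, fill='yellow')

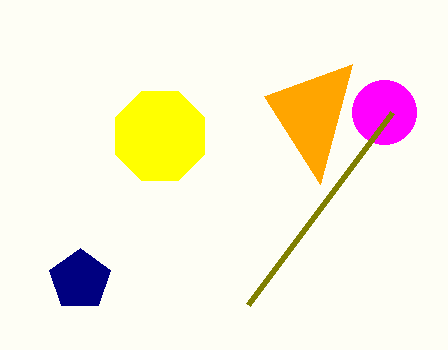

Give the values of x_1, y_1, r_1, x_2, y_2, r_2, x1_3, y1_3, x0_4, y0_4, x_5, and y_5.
x_1 = 384, y_1 = 112, r_1 = 32, x_2 = 80, y_2 = 280, r_2 = 32, x1_3 = 392, y1_3 = 112, x0_4 = 320, y0_4 = 184, x_5 = 160, y_5 = 136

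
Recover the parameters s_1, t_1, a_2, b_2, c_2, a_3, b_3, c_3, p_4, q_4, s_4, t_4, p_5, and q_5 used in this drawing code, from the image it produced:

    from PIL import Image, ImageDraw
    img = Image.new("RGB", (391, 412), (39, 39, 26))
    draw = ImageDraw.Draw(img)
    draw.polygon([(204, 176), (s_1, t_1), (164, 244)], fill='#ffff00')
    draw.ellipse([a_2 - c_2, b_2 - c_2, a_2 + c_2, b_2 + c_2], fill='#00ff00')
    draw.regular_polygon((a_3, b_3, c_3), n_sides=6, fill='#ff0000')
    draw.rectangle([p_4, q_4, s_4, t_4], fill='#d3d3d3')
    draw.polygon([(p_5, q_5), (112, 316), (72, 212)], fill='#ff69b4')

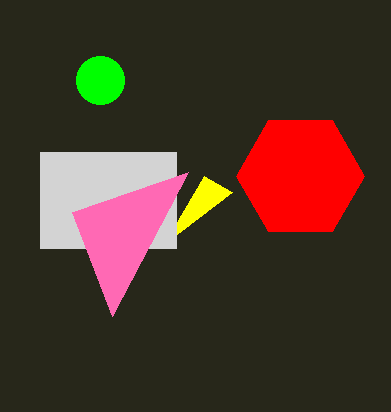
s_1 = 232; t_1 = 192; a_2 = 100; b_2 = 80; c_2 = 24; a_3 = 300; b_3 = 176; c_3 = 64; p_4 = 40; q_4 = 152; s_4 = 176; t_4 = 248; p_5 = 188; q_5 = 172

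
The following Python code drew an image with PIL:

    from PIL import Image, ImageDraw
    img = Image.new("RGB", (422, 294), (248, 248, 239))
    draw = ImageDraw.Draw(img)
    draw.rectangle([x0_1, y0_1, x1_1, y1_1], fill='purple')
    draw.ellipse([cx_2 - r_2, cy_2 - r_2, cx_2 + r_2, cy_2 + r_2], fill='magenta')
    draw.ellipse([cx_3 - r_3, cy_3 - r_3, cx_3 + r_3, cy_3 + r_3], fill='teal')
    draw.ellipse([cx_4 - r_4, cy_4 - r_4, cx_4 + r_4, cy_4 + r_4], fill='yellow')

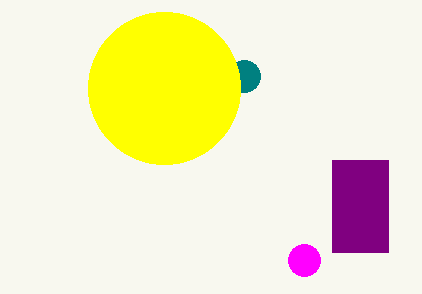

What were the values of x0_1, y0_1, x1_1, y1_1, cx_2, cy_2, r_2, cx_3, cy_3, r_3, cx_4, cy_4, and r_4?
x0_1 = 332
y0_1 = 160
x1_1 = 388
y1_1 = 252
cx_2 = 304
cy_2 = 260
r_2 = 16
cx_3 = 244
cy_3 = 76
r_3 = 16
cx_4 = 164
cy_4 = 88
r_4 = 76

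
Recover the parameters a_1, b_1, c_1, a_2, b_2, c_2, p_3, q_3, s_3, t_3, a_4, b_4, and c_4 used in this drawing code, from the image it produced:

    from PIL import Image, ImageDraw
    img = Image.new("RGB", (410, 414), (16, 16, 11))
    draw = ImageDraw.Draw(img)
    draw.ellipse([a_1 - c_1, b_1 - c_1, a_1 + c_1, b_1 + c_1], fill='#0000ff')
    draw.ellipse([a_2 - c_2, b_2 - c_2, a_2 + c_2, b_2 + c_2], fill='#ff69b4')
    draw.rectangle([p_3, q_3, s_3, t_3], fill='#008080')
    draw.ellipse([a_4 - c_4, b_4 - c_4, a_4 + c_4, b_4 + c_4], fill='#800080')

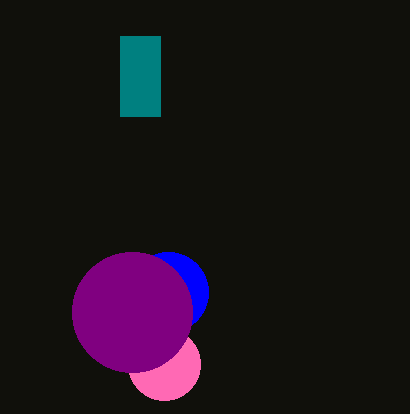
a_1 = 168, b_1 = 292, c_1 = 40, a_2 = 164, b_2 = 364, c_2 = 36, p_3 = 120, q_3 = 36, s_3 = 160, t_3 = 116, a_4 = 132, b_4 = 312, c_4 = 60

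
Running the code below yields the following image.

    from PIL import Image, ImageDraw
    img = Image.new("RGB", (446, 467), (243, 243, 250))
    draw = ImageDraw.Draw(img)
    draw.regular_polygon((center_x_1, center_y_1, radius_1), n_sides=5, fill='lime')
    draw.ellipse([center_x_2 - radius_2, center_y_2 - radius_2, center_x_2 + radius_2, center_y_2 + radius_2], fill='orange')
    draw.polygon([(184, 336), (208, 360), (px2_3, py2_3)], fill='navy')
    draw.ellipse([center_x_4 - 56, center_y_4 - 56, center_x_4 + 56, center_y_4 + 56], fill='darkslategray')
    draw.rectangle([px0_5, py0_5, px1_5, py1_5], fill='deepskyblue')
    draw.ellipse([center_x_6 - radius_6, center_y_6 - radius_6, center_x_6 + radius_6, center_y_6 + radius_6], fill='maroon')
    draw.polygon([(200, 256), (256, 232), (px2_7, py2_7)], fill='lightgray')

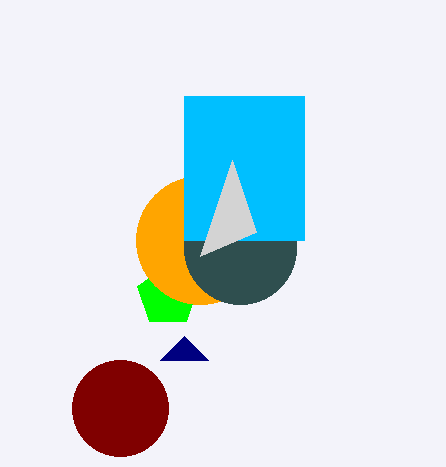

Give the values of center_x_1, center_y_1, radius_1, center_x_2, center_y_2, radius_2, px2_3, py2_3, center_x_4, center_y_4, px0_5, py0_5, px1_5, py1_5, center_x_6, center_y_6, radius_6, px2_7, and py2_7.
center_x_1 = 168; center_y_1 = 296; radius_1 = 32; center_x_2 = 200; center_y_2 = 240; radius_2 = 64; px2_3 = 160; py2_3 = 360; center_x_4 = 240; center_y_4 = 248; px0_5 = 184; py0_5 = 96; px1_5 = 304; py1_5 = 240; center_x_6 = 120; center_y_6 = 408; radius_6 = 48; px2_7 = 232; py2_7 = 160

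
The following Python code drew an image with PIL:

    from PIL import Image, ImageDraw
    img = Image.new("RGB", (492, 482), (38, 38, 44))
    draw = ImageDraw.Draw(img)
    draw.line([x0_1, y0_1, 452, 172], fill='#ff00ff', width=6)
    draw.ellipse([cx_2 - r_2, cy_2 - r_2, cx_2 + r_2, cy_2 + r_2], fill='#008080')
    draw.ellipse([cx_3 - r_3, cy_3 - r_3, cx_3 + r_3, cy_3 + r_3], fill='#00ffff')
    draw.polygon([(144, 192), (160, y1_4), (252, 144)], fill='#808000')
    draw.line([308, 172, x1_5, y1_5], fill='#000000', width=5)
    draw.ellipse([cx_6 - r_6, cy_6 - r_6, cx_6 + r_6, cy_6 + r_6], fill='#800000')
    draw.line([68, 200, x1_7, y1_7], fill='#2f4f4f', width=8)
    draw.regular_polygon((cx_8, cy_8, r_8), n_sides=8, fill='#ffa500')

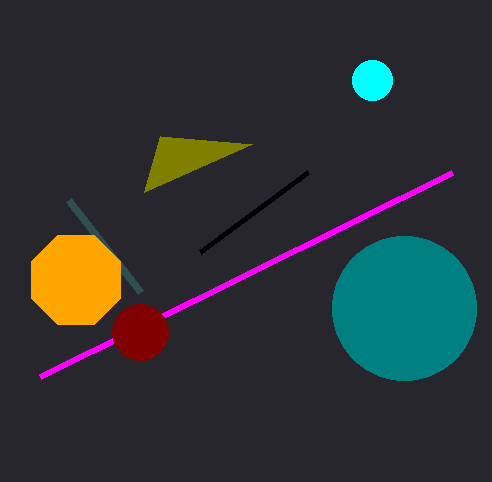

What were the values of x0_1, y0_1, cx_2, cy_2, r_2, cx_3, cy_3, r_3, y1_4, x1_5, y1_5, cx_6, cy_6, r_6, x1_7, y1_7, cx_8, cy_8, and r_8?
x0_1 = 40
y0_1 = 376
cx_2 = 404
cy_2 = 308
r_2 = 72
cx_3 = 372
cy_3 = 80
r_3 = 20
y1_4 = 136
x1_5 = 200
y1_5 = 252
cx_6 = 140
cy_6 = 332
r_6 = 28
x1_7 = 140
y1_7 = 292
cx_8 = 76
cy_8 = 280
r_8 = 48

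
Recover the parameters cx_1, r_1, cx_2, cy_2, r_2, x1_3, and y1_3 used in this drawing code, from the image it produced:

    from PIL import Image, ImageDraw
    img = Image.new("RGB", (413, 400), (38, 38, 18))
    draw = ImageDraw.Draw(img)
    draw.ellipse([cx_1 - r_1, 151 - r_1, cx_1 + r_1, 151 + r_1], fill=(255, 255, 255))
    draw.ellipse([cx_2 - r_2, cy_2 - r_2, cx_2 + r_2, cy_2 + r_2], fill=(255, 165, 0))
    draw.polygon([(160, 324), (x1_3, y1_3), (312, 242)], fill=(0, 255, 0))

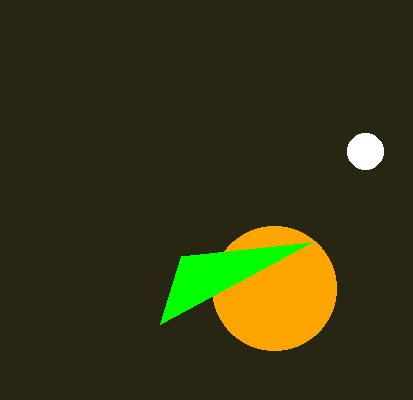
cx_1 = 365, r_1 = 18, cx_2 = 274, cy_2 = 288, r_2 = 62, x1_3 = 181, y1_3 = 256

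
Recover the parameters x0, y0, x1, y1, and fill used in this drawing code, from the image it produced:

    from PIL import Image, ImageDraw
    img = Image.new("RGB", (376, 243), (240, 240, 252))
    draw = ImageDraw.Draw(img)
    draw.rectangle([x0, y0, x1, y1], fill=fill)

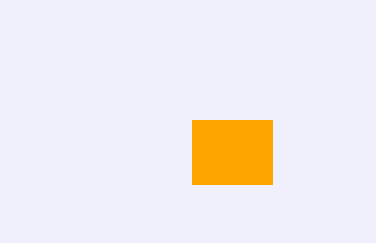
x0 = 192; y0 = 120; x1 = 272; y1 = 184; fill = 'orange'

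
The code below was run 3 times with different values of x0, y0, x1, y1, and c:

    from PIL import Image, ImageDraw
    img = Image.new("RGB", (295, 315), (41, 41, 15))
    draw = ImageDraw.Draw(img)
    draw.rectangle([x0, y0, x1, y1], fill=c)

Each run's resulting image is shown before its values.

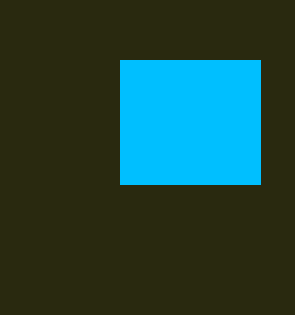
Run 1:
x0 = 120, y0 = 60, x1 = 260, y1 = 184, c = 'deepskyblue'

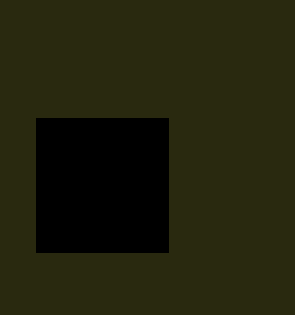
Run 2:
x0 = 36, y0 = 118, x1 = 168, y1 = 252, c = 'black'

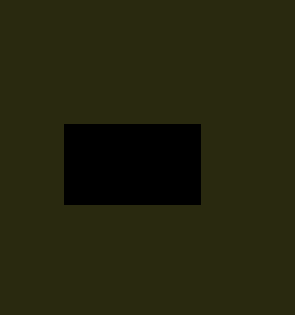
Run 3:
x0 = 64
y0 = 124
x1 = 200
y1 = 204
c = 'black'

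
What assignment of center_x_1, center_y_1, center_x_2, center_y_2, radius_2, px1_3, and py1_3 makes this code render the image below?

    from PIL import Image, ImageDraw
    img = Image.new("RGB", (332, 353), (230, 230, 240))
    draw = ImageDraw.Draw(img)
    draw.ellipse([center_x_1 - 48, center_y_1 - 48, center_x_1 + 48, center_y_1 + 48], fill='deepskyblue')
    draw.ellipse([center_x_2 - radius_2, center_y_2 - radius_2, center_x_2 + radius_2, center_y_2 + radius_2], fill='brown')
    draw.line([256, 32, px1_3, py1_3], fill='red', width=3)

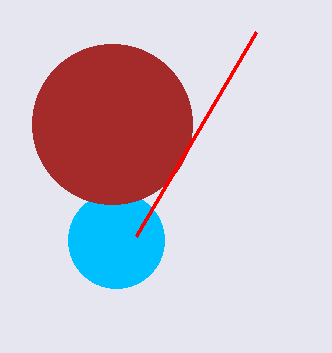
center_x_1 = 116, center_y_1 = 240, center_x_2 = 112, center_y_2 = 124, radius_2 = 80, px1_3 = 136, py1_3 = 236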